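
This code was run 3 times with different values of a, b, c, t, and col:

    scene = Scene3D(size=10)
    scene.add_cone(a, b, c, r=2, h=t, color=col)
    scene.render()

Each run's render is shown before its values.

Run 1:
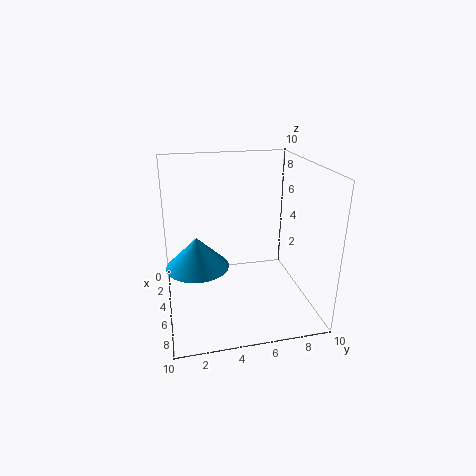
a = 6.5; b = 2; c = 4; t = 2; col = 'deepskyblue'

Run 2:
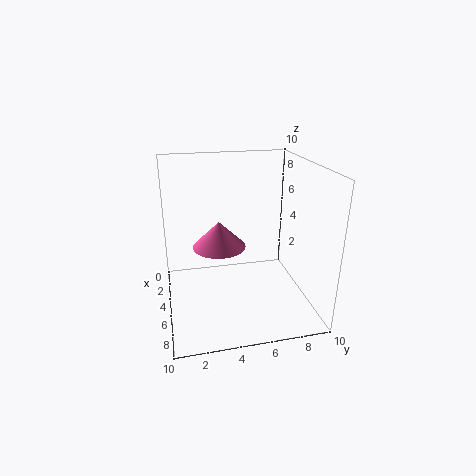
a = 3; b = 4; c = 3.5; t = 2; col = 'hotpink'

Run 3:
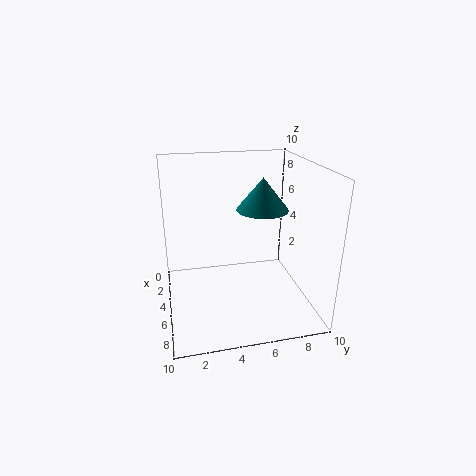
a = 2.5; b = 7.5; c = 6; t = 2.5; col = 'teal'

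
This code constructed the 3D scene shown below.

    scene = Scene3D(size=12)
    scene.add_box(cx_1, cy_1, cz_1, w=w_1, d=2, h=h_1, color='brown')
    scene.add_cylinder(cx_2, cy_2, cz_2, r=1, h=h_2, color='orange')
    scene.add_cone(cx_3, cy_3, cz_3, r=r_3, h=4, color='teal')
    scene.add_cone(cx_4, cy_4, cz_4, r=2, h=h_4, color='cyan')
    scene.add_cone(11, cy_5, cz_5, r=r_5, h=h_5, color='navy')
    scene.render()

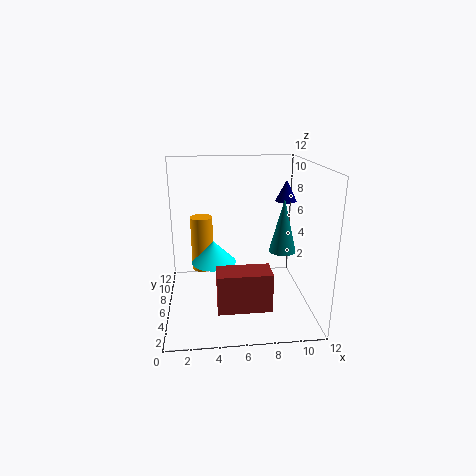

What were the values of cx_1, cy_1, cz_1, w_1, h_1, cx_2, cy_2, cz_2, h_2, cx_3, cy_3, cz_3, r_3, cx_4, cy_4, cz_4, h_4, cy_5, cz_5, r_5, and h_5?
cx_1 = 4; cy_1 = 1; cz_1 = 2; w_1 = 4; h_1 = 3; cx_2 = 3; cy_2 = 9; cz_2 = 2; h_2 = 5; cx_3 = 9; cy_3 = 3; cz_3 = 6; r_3 = 1; cx_4 = 4; cy_4 = 8; cz_4 = 3; h_4 = 2; cy_5 = 10; cz_5 = 8; r_5 = 1; h_5 = 2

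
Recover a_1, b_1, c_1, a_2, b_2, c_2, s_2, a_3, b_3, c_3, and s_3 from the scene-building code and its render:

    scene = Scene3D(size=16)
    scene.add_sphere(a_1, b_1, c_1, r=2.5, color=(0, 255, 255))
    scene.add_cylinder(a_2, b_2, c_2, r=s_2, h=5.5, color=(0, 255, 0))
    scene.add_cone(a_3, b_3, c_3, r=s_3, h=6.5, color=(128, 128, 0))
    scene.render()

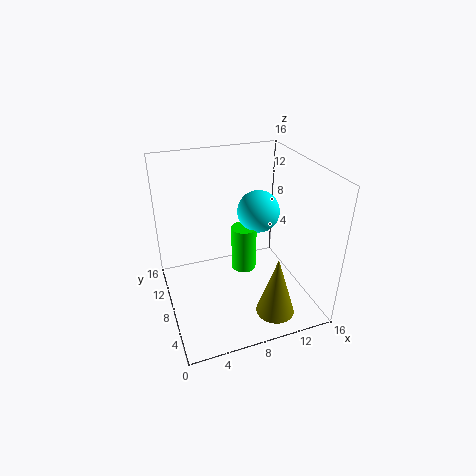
a_1 = 11.5, b_1 = 10.5, c_1 = 9.5, a_2 = 9.5, b_2 = 10, c_2 = 2.5, s_2 = 1.5, a_3 = 10, b_3 = 2, c_3 = 2, s_3 = 2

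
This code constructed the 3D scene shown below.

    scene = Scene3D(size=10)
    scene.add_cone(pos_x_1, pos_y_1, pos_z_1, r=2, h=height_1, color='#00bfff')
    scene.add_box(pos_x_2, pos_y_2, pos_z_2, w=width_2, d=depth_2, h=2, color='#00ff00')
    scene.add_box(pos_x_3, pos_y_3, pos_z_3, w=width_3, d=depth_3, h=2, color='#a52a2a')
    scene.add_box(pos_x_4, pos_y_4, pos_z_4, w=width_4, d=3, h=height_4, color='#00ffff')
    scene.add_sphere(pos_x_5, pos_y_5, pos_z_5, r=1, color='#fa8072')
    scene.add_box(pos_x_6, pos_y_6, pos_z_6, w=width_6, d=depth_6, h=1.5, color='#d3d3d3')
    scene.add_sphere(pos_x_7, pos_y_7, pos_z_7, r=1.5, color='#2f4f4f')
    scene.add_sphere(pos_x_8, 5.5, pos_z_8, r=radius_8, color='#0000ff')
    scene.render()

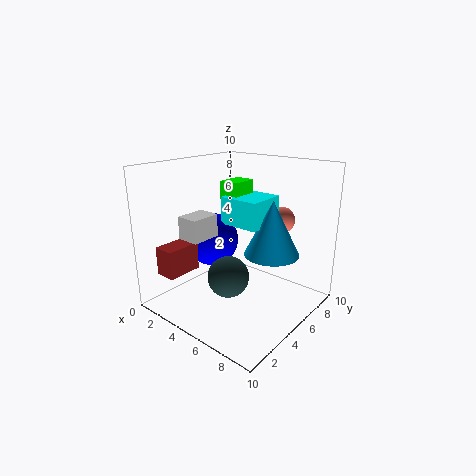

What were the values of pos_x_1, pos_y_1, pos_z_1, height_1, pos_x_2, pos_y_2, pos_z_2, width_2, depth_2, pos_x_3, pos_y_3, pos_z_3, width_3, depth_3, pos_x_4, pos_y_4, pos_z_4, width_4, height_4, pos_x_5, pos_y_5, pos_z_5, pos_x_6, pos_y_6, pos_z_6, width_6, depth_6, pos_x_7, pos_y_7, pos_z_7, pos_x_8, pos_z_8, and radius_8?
pos_x_1 = 6.5; pos_y_1 = 7; pos_z_1 = 3.5; height_1 = 4; pos_x_2 = 2.5; pos_y_2 = 6; pos_z_2 = 6.5; width_2 = 1.5; depth_2 = 2; pos_x_3 = 1; pos_y_3 = 1; pos_z_3 = 2.5; width_3 = 1.5; depth_3 = 2.5; pos_x_4 = 3; pos_y_4 = 5.5; pos_z_4 = 5.5; width_4 = 3; height_4 = 2; pos_x_5 = 6; pos_y_5 = 9; pos_z_5 = 5.5; pos_x_6 = 3; pos_y_6 = 1.5; pos_z_6 = 5.5; width_6 = 1.5; depth_6 = 2; pos_x_7 = 4.5; pos_y_7 = 4.5; pos_z_7 = 2; pos_x_8 = 2; pos_z_8 = 4; radius_8 = 2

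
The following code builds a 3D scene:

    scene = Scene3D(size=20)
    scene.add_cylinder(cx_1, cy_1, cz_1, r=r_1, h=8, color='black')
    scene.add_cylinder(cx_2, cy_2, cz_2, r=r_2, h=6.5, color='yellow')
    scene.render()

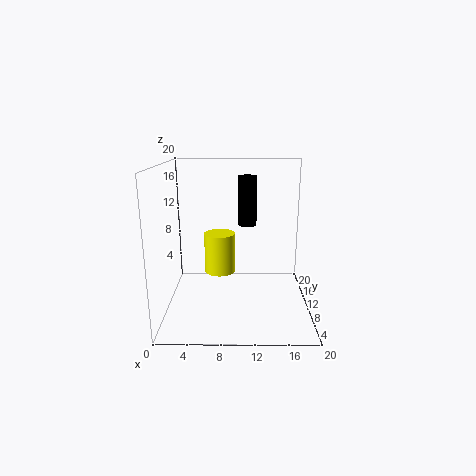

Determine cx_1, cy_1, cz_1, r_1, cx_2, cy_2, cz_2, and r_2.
cx_1 = 11.5
cy_1 = 18.5
cz_1 = 9.5
r_1 = 1.5
cx_2 = 7
cy_2 = 17
cz_2 = 2
r_2 = 2.5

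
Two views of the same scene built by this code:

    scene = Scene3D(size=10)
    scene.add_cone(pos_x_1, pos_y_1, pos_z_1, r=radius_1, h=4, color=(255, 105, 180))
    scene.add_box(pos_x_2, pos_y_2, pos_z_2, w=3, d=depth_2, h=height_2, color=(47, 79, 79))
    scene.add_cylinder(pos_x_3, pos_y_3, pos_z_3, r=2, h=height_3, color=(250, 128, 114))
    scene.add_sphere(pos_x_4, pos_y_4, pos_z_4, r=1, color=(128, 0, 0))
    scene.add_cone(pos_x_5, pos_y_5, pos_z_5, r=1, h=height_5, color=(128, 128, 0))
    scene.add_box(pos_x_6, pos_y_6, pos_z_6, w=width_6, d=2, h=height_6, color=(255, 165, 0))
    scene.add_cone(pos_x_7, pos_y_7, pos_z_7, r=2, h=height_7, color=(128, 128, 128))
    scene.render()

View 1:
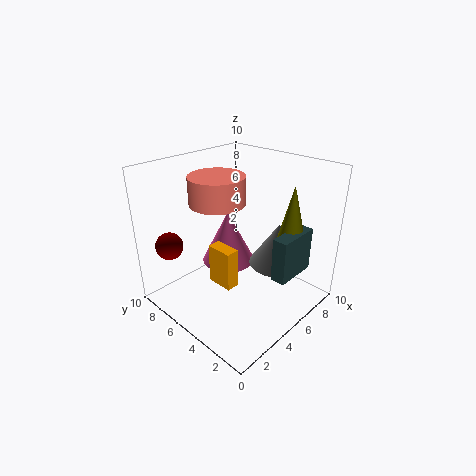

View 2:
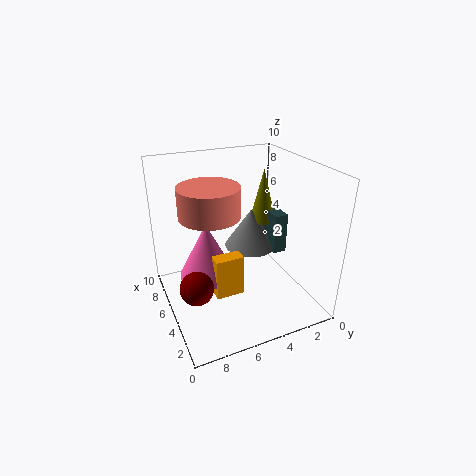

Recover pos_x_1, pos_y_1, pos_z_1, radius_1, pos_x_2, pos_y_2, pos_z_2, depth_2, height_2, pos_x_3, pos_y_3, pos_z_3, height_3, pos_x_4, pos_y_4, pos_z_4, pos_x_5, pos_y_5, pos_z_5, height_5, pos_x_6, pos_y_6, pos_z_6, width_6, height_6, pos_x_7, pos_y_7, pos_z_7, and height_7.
pos_x_1 = 6, pos_y_1 = 7, pos_z_1 = 2, radius_1 = 2, pos_x_2 = 5, pos_y_2 = 1, pos_z_2 = 3, depth_2 = 1, height_2 = 3, pos_x_3 = 5, pos_y_3 = 7, pos_z_3 = 7, height_3 = 2, pos_x_4 = 2, pos_y_4 = 9, pos_z_4 = 4, pos_x_5 = 7, pos_y_5 = 2, pos_z_5 = 5, height_5 = 4, pos_x_6 = 4, pos_y_6 = 5, pos_z_6 = 1, width_6 = 1, height_6 = 3, pos_x_7 = 7, pos_y_7 = 3, pos_z_7 = 3, height_7 = 3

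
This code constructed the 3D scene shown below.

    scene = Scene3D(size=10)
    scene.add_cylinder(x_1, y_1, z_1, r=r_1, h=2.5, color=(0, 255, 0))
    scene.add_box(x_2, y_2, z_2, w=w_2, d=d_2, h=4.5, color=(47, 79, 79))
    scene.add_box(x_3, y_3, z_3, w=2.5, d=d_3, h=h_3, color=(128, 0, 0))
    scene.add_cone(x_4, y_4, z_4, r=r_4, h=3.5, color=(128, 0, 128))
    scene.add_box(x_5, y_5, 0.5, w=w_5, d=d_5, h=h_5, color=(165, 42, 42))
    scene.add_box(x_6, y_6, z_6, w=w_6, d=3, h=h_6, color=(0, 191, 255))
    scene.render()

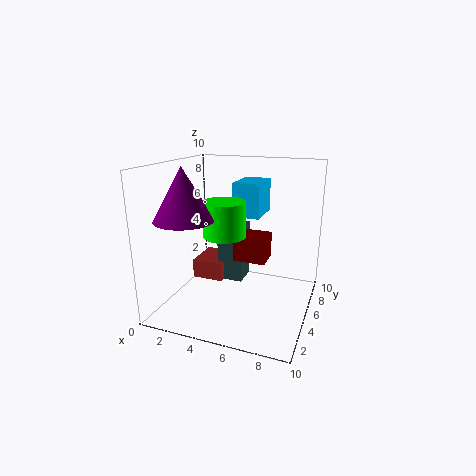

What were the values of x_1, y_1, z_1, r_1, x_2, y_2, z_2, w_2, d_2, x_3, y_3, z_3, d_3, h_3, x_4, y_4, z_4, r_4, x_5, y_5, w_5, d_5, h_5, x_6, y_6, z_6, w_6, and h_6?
x_1 = 4; y_1 = 5; z_1 = 5; r_1 = 1.5; x_2 = 2.5; y_2 = 7; z_2 = 0.5; w_2 = 2; d_2 = 2; x_3 = 4; y_3 = 6.5; z_3 = 2.5; d_3 = 2; h_3 = 2; x_4 = 2; y_4 = 3; z_4 = 6.5; r_4 = 2; x_5 = 0.5; y_5 = 6.5; w_5 = 2.5; d_5 = 3; h_5 = 1.5; x_6 = 4; y_6 = 6.5; z_6 = 6; w_6 = 2; h_6 = 2.5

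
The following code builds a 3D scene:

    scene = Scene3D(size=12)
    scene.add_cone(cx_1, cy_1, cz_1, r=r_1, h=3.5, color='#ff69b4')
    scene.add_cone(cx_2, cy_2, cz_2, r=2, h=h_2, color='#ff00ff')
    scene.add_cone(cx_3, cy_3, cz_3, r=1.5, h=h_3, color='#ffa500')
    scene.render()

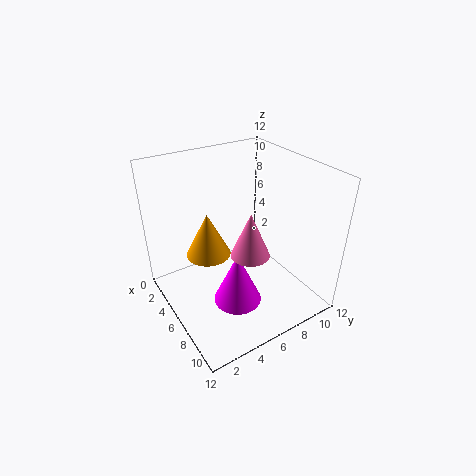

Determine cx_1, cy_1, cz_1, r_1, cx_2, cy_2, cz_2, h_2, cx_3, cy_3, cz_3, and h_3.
cx_1 = 8.5; cy_1 = 5.5; cz_1 = 6; r_1 = 1.5; cx_2 = 7.5; cy_2 = 5; cz_2 = 1; h_2 = 4.5; cx_3 = 8.5; cy_3 = 2; cz_3 = 7.5; h_3 = 3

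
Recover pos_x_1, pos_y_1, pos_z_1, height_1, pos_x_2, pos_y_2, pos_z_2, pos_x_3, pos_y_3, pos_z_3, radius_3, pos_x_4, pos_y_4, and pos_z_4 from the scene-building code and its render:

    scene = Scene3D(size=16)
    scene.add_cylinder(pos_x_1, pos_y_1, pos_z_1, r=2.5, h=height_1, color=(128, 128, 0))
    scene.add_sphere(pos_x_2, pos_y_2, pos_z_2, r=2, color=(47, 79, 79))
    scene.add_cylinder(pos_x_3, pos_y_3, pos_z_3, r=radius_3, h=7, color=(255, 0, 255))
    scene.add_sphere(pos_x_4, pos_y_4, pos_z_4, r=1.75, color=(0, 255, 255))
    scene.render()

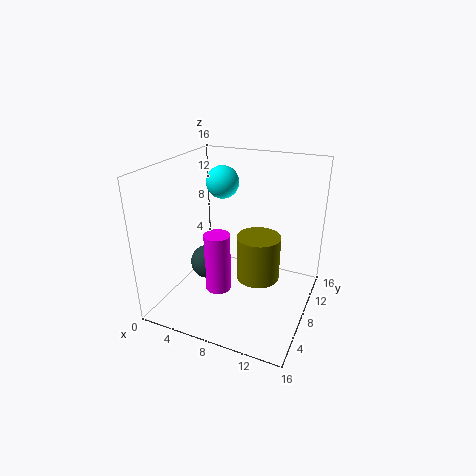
pos_x_1 = 10; pos_y_1 = 9.25; pos_z_1 = 2.75; height_1 = 5.25; pos_x_2 = 4; pos_y_2 = 8; pos_z_2 = 4; pos_x_3 = 5.75; pos_y_3 = 7.25; pos_z_3 = 1.25; radius_3 = 1.5; pos_x_4 = 6; pos_y_4 = 8.5; pos_z_4 = 14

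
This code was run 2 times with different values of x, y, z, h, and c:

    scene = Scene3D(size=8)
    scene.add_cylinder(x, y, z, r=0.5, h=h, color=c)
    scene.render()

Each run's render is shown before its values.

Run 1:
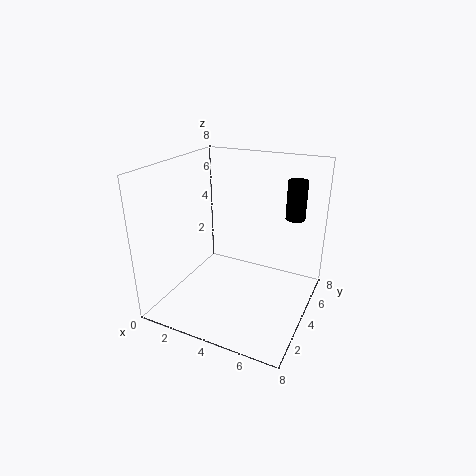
x = 7
y = 4.5
z = 5.5
h = 2
c = 'black'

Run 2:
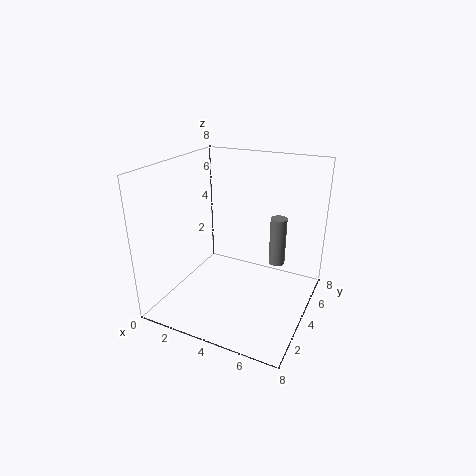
x = 5.5
y = 6.5
z = 1.5
h = 3
c = 'gray'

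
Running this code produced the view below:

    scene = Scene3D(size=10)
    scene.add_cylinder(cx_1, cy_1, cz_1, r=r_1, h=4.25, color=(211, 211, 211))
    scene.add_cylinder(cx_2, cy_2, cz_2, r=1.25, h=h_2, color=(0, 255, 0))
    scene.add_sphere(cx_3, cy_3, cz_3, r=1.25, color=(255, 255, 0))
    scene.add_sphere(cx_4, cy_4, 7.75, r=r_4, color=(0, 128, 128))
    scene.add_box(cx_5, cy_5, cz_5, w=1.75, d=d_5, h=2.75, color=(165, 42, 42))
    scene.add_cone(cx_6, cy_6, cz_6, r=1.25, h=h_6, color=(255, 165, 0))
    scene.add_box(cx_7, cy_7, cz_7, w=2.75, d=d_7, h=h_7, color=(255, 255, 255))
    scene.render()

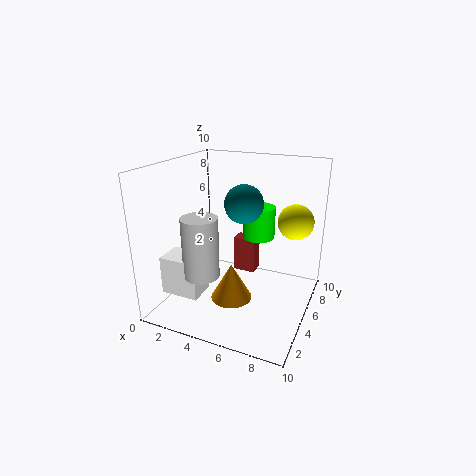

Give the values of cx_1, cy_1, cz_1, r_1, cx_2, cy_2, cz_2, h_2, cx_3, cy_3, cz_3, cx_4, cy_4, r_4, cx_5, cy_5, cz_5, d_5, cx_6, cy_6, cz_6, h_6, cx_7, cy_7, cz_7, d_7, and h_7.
cx_1 = 3, cy_1 = 3.25, cz_1 = 2.5, r_1 = 1.25, cx_2 = 5.25, cy_2 = 8.5, cz_2 = 3.75, h_2 = 2.5, cx_3 = 8.5, cy_3 = 7, cz_3 = 6, cx_4 = 5.75, cy_4 = 4.25, r_4 = 1.25, cx_5 = 3.5, cy_5 = 7.5, cz_5 = 1, d_5 = 1.25, cx_6 = 6, cy_6 = 1.75, cz_6 = 2.5, h_6 = 2.25, cx_7 = 0.25, cy_7 = 2.25, cz_7 = 1, d_7 = 2, h_7 = 2.75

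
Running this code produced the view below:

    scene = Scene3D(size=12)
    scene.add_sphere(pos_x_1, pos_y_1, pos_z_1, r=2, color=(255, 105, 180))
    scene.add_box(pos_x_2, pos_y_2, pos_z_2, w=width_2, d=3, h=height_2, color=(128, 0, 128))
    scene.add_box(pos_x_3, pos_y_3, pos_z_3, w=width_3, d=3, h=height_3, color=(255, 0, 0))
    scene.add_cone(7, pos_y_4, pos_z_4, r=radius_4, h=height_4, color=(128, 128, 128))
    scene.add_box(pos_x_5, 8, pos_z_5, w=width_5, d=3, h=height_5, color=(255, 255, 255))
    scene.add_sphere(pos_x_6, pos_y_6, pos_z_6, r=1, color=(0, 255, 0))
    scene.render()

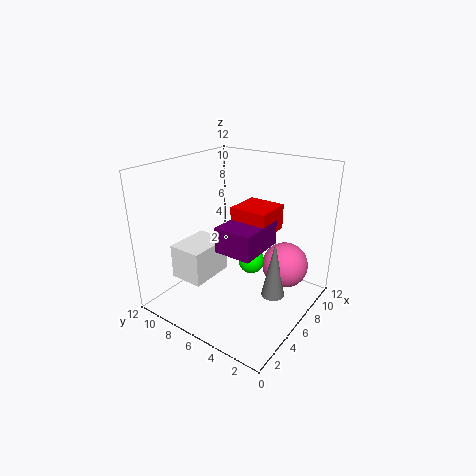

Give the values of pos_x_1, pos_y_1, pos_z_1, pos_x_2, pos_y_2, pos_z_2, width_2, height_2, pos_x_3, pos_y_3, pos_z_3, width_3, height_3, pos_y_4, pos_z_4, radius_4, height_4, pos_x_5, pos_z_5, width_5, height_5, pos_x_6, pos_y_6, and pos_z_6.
pos_x_1 = 9, pos_y_1 = 3, pos_z_1 = 3, pos_x_2 = 3, pos_y_2 = 3, pos_z_2 = 6, width_2 = 4, height_2 = 2, pos_x_3 = 5, pos_y_3 = 3, pos_z_3 = 7, width_3 = 3, height_3 = 2, pos_y_4 = 3, pos_z_4 = 1, radius_4 = 1, height_4 = 5, pos_x_5 = 3, pos_z_5 = 2, width_5 = 4, height_5 = 3, pos_x_6 = 5, pos_y_6 = 4, pos_z_6 = 5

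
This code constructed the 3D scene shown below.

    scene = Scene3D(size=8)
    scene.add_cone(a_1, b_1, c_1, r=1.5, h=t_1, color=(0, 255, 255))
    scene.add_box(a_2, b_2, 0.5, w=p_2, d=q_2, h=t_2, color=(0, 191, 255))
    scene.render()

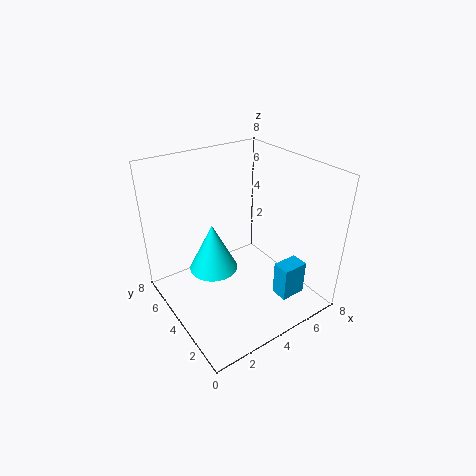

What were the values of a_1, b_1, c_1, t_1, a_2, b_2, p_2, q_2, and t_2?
a_1 = 3.5, b_1 = 6, c_1 = 1, t_1 = 3, a_2 = 5.5, b_2 = 1.5, p_2 = 1.5, q_2 = 1, t_2 = 2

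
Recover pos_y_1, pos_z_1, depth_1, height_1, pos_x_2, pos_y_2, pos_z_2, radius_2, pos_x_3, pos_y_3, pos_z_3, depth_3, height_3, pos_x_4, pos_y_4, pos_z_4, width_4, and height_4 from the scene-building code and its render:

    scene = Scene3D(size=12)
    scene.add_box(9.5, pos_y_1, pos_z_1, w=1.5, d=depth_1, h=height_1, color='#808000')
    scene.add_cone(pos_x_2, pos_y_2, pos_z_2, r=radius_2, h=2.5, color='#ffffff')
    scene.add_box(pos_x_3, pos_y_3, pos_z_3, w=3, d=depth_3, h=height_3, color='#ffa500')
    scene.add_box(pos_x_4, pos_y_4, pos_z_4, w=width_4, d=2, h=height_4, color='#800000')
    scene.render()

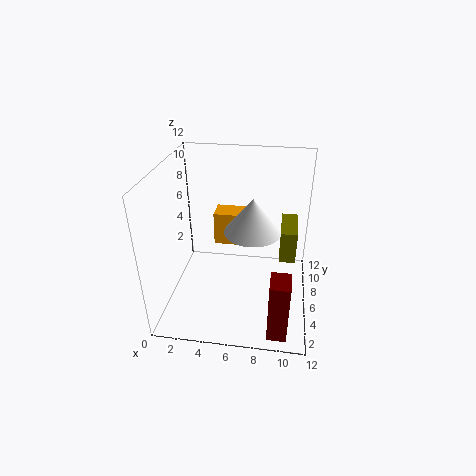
pos_y_1 = 8; pos_z_1 = 2.5; depth_1 = 4; height_1 = 3; pos_x_2 = 7.5; pos_y_2 = 3; pos_z_2 = 8.5; radius_2 = 2; pos_x_3 = 3.5; pos_y_3 = 8; pos_z_3 = 4; depth_3 = 2; height_3 = 3; pos_x_4 = 9; pos_y_4 = 0.5; pos_z_4 = 0.5; width_4 = 1.5; height_4 = 5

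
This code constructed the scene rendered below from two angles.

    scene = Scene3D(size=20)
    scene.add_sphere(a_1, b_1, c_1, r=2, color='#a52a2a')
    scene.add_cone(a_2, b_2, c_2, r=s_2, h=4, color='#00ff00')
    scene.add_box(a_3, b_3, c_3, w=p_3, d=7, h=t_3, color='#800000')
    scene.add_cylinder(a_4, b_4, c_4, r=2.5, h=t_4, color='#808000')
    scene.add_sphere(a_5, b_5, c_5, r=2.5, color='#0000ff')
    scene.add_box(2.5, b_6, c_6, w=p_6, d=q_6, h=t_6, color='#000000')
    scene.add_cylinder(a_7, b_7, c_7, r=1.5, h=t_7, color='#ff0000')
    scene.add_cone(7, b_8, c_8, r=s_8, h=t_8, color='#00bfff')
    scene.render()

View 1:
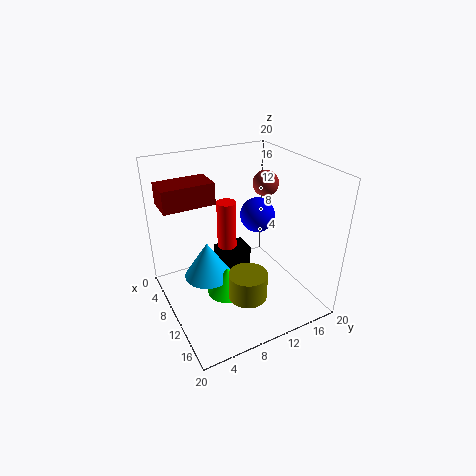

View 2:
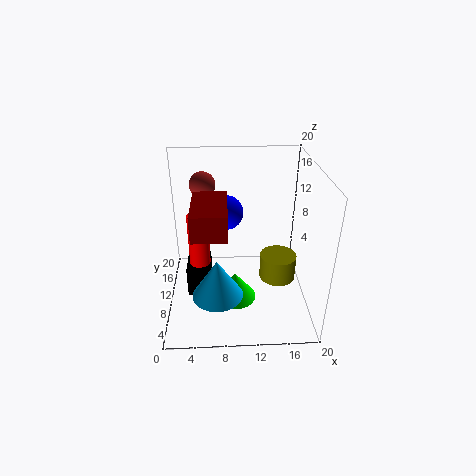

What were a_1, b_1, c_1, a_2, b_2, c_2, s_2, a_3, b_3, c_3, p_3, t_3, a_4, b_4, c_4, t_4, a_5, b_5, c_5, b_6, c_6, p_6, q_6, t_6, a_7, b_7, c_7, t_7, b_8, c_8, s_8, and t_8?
a_1 = 5, b_1 = 17.5, c_1 = 15, a_2 = 9.5, b_2 = 8.5, c_2 = 1, s_2 = 3, a_3 = 4.5, b_3 = 0.5, c_3 = 15, p_3 = 4, t_3 = 3, a_4 = 15.5, b_4 = 8.5, c_4 = 4.5, t_4 = 3.5, a_5 = 8.5, b_5 = 14, c_5 = 12, b_6 = 9.5, c_6 = 0.5, p_6 = 3.5, q_6 = 5, t_6 = 4.5, a_7 = 4.5, b_7 = 11, c_7 = 5.5, t_7 = 7.5, b_8 = 6.5, c_8 = 3, s_8 = 3.5, t_8 = 5.5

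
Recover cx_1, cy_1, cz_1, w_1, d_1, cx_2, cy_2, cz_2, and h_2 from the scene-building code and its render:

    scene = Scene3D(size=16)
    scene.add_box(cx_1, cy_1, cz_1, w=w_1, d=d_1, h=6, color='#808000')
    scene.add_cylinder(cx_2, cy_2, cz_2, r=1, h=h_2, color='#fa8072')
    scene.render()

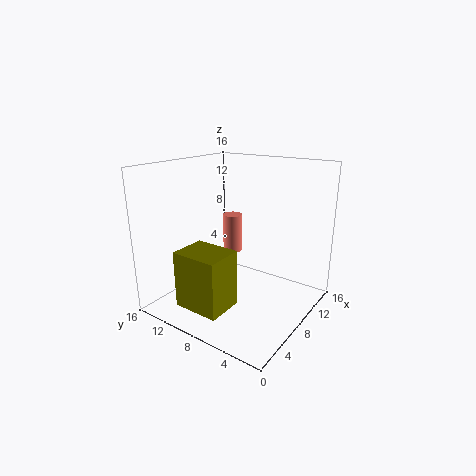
cx_1 = 1; cy_1 = 6; cz_1 = 2; w_1 = 4; d_1 = 5; cx_2 = 7; cy_2 = 8; cz_2 = 7; h_2 = 4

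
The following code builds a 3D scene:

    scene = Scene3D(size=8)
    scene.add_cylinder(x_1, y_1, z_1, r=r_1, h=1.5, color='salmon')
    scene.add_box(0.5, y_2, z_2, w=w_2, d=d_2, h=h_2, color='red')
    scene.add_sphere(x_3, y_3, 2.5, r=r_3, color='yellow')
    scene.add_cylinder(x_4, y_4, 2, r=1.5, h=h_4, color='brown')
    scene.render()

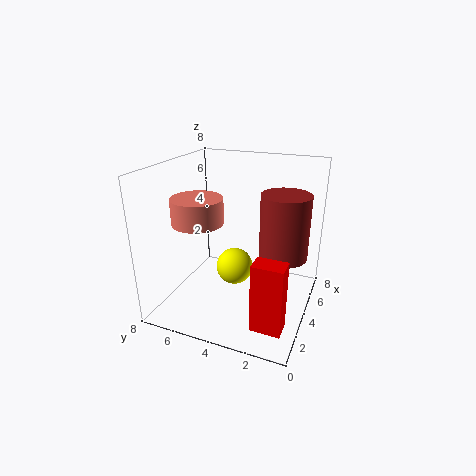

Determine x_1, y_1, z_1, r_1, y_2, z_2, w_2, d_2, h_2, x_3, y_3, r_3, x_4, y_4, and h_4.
x_1 = 4, y_1 = 6.5, z_1 = 4.5, r_1 = 1.5, y_2 = 0.5, z_2 = 1, w_2 = 1, d_2 = 1.5, h_2 = 3.5, x_3 = 3.5, y_3 = 4, r_3 = 1, x_4 = 6.5, y_4 = 2, h_4 = 4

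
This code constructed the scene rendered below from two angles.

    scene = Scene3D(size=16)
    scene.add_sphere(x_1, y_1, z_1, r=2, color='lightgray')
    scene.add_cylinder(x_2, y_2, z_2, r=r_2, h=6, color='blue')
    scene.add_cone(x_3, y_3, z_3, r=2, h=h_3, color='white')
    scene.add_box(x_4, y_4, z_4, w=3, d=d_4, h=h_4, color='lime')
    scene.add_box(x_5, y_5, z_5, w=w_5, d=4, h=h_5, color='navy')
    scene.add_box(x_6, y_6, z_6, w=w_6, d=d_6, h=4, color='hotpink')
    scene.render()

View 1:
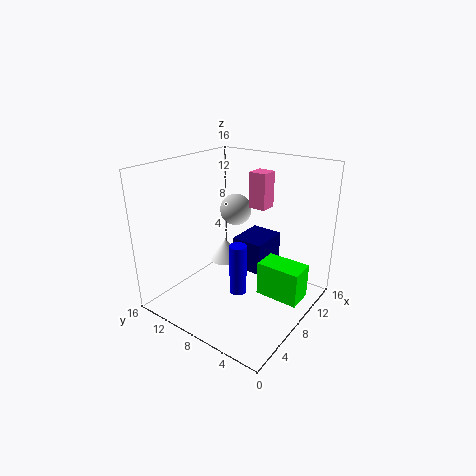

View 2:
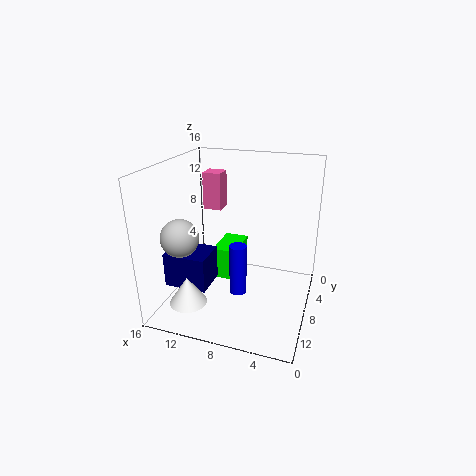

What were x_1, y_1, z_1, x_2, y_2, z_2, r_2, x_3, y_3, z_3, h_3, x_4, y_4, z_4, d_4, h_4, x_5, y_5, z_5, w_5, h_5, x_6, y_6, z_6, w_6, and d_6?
x_1 = 13; y_1 = 12; z_1 = 9; x_2 = 8; y_2 = 8; z_2 = 1; r_2 = 1; x_3 = 12; y_3 = 13; z_3 = 2; h_3 = 3; x_4 = 9; y_4 = 1; z_4 = 1; d_4 = 5; h_4 = 4; x_5 = 11; y_5 = 7; z_5 = 2; w_5 = 5; h_5 = 4; x_6 = 10; y_6 = 6; z_6 = 11; w_6 = 2; d_6 = 2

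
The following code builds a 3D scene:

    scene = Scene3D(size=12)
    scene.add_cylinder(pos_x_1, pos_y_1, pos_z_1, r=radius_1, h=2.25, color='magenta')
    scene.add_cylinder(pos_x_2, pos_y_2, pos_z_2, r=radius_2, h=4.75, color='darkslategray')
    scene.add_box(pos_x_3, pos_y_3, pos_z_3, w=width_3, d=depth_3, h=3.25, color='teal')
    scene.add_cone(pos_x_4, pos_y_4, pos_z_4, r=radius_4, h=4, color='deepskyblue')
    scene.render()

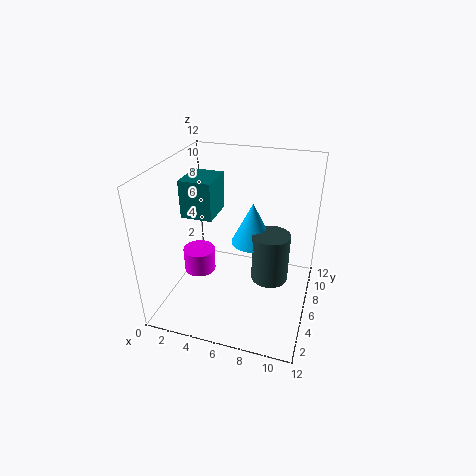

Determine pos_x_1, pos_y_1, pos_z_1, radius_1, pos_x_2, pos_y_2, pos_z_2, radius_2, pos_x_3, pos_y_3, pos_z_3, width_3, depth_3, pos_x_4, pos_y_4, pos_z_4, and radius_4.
pos_x_1 = 1.5
pos_y_1 = 7.75
pos_z_1 = 0.75
radius_1 = 1.5
pos_x_2 = 8.25
pos_y_2 = 9
pos_z_2 = 0.25
radius_2 = 1.75
pos_x_3 = 1
pos_y_3 = 5.75
pos_z_3 = 7.25
width_3 = 2.75
depth_3 = 3.25
pos_x_4 = 6.25
pos_y_4 = 9.75
pos_z_4 = 3.5
radius_4 = 2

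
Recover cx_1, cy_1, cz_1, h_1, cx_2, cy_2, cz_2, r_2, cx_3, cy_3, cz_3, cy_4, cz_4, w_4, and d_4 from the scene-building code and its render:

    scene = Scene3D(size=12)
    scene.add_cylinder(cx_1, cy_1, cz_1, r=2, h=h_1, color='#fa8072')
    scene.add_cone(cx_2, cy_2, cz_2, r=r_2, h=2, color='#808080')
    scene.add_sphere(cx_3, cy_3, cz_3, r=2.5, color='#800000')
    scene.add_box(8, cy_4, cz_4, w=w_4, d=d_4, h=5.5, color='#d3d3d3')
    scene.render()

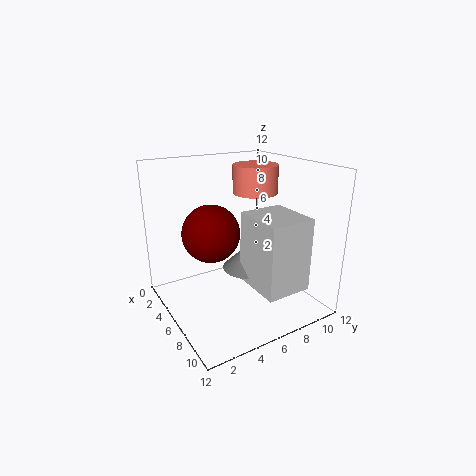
cx_1 = 4, cy_1 = 9, cz_1 = 9, h_1 = 2.5, cx_2 = 7.5, cy_2 = 6, cz_2 = 4, r_2 = 2, cx_3 = 4, cy_3 = 4.5, cz_3 = 6, cy_4 = 5, cz_4 = 3.5, w_4 = 4, d_4 = 3.5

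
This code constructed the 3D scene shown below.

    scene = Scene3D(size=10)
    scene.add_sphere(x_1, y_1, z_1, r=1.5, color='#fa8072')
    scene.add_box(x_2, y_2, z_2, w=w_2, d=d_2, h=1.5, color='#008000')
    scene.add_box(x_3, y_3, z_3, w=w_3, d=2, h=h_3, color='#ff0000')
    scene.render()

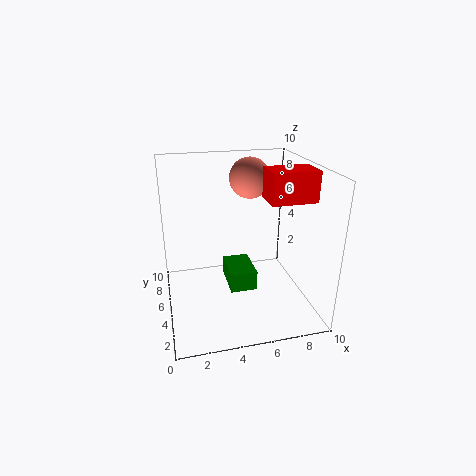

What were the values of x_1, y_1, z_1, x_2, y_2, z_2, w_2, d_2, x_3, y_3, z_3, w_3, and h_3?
x_1 = 6.5
y_1 = 7.5
z_1 = 8.5
x_2 = 4.5
y_2 = 5
z_2 = 0.5
w_2 = 2
d_2 = 3
x_3 = 6.5
y_3 = 2.5
z_3 = 8
w_3 = 3
h_3 = 2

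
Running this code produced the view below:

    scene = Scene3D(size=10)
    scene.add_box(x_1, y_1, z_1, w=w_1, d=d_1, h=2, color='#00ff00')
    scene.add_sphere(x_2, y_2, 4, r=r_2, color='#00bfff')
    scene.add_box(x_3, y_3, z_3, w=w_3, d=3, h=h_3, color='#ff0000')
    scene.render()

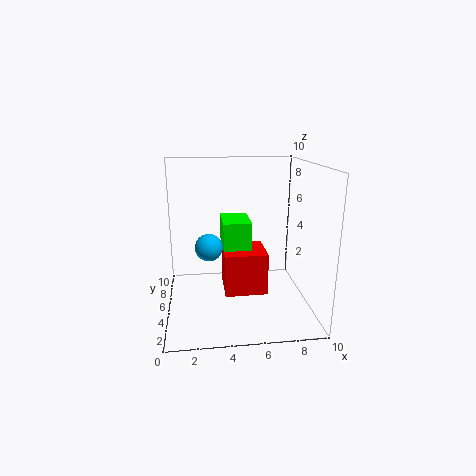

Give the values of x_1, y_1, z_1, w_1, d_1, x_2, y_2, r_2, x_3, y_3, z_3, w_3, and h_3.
x_1 = 4
y_1 = 5
z_1 = 4
w_1 = 2
d_1 = 3
x_2 = 3
y_2 = 6
r_2 = 1
x_3 = 4
y_3 = 4
z_3 = 1
w_3 = 3
h_3 = 3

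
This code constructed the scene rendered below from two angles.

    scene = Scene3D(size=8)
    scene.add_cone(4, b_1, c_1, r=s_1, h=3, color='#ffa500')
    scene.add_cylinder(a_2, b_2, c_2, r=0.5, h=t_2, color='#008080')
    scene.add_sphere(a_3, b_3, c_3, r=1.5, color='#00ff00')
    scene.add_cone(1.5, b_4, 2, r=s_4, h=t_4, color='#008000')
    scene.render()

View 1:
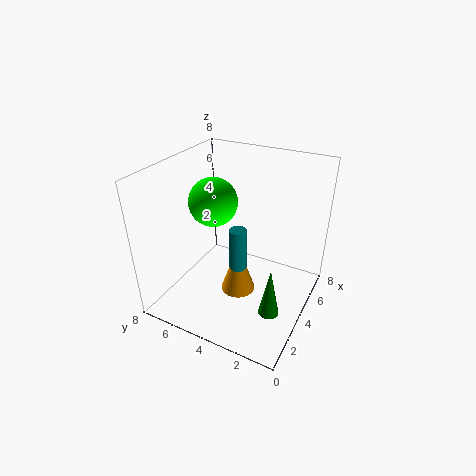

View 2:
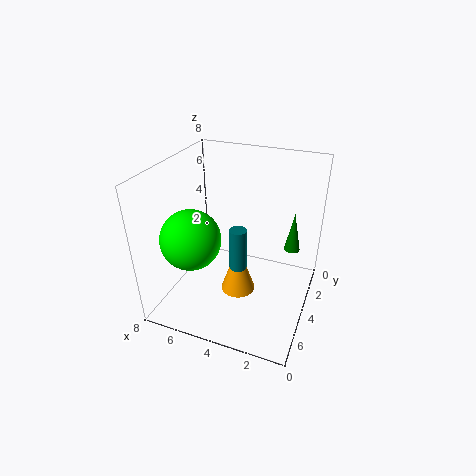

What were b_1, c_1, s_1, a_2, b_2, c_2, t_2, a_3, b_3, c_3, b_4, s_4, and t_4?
b_1 = 4; c_1 = 0.5; s_1 = 1; a_2 = 4; b_2 = 4; c_2 = 0.5; t_2 = 4; a_3 = 5.5; b_3 = 6.5; c_3 = 5; b_4 = 1; s_4 = 0.5; t_4 = 2.5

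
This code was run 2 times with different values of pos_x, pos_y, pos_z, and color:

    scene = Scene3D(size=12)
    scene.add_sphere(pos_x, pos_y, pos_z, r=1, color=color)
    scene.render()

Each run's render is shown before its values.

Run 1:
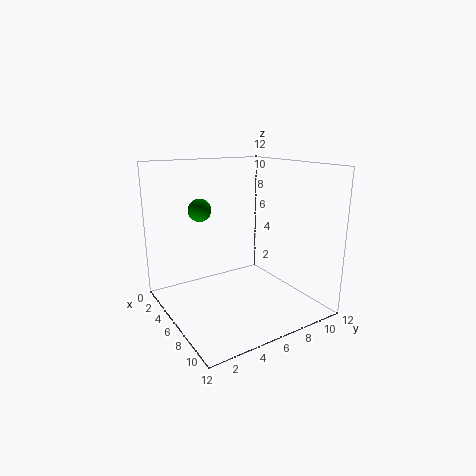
pos_x = 3
pos_y = 4
pos_z = 8
color = 'green'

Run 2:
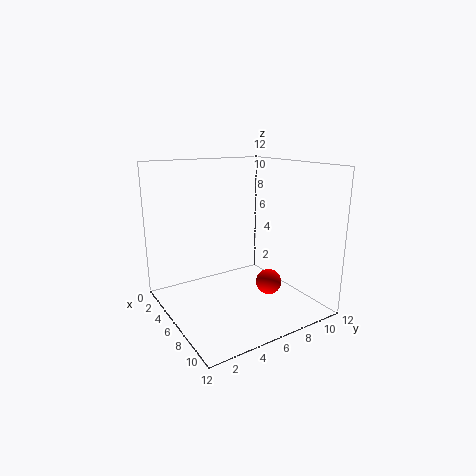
pos_x = 9
pos_y = 7
pos_z = 3
color = 'red'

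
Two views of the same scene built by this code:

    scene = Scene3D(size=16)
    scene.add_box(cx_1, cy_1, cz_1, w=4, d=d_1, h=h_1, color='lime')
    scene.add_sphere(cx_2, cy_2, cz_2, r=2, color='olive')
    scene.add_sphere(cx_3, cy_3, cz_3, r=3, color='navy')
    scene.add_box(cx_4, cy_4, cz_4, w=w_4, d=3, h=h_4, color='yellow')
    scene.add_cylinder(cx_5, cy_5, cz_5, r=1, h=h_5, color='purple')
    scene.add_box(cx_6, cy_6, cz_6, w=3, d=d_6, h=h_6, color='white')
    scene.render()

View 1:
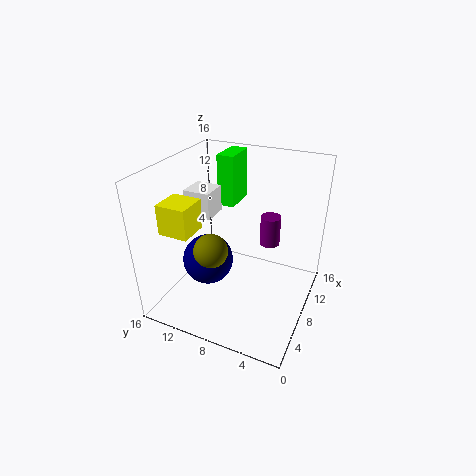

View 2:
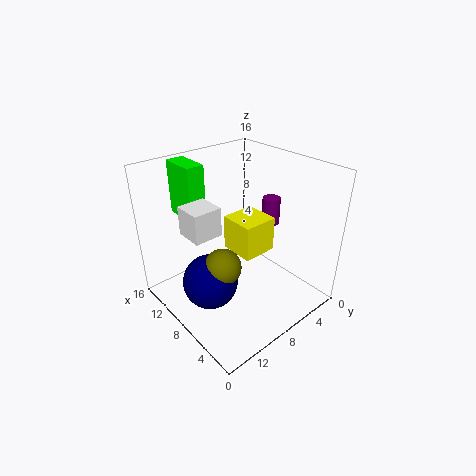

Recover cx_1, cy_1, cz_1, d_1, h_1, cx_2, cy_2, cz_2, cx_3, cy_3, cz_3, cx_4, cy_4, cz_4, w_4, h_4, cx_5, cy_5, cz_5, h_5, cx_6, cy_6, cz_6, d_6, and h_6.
cx_1 = 11, cy_1 = 10, cz_1 = 10, d_1 = 2, h_1 = 6, cx_2 = 7, cy_2 = 11, cz_2 = 6, cx_3 = 8, cy_3 = 12, cz_3 = 4, cx_4 = 1, cy_4 = 10, cz_4 = 11, w_4 = 3, h_4 = 3, cx_5 = 7, cy_5 = 4, cz_5 = 9, h_5 = 3, cx_6 = 7, cy_6 = 11, cz_6 = 10, d_6 = 3, h_6 = 3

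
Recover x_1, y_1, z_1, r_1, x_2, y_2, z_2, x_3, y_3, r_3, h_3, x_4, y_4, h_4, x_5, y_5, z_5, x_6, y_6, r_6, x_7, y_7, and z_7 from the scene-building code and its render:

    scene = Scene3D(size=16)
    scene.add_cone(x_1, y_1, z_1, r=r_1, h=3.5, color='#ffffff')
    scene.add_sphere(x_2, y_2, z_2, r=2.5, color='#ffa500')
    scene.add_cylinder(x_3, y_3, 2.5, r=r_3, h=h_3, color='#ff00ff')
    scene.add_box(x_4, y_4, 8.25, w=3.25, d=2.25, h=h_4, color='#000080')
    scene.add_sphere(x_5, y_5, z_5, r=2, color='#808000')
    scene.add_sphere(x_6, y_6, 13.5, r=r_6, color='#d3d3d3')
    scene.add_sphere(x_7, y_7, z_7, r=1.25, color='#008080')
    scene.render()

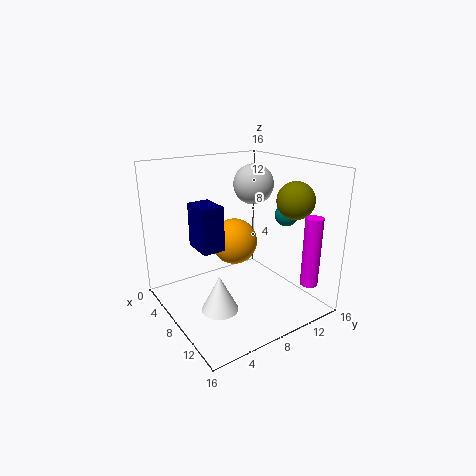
x_1 = 12.75; y_1 = 2.75; z_1 = 3.5; r_1 = 1.75; x_2 = 8; y_2 = 7.5; z_2 = 7.75; x_3 = 13; y_3 = 14.5; r_3 = 1; h_3 = 8; x_4 = 7.25; y_4 = 2.5; h_4 = 4.5; x_5 = 12; y_5 = 12.5; z_5 = 12.5; x_6 = 7; y_6 = 10.75; r_6 = 2.25; x_7 = 11; y_7 = 12.25; z_7 = 10.75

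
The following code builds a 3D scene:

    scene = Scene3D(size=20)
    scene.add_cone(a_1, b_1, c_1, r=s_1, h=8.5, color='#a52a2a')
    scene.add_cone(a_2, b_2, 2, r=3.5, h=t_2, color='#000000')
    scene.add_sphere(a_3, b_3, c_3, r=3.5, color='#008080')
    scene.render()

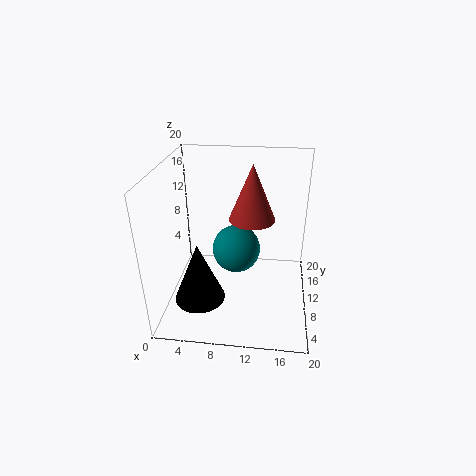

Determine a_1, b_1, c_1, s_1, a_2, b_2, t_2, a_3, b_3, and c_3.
a_1 = 11.5, b_1 = 15, c_1 = 10.5, s_1 = 3.5, a_2 = 5, b_2 = 6.5, t_2 = 8.5, a_3 = 9.5, b_3 = 12, c_3 = 7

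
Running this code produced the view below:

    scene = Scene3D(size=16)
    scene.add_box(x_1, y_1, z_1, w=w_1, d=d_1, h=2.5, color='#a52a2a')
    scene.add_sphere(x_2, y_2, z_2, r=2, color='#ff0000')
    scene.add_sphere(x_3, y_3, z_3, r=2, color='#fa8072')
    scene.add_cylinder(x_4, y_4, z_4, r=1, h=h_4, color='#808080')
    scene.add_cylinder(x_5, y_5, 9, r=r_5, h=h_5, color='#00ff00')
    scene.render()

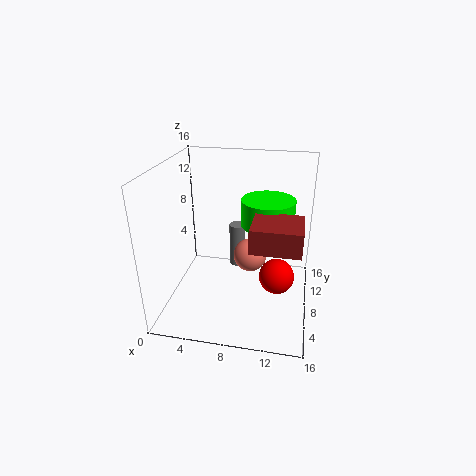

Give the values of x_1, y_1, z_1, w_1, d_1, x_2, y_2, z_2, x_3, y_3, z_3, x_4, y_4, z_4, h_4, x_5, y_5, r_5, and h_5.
x_1 = 10, y_1 = 3, z_1 = 9, w_1 = 5, d_1 = 4.5, x_2 = 12.5, y_2 = 8, z_2 = 3.5, x_3 = 9, y_3 = 10.5, z_3 = 4.5, x_4 = 7, y_4 = 12.5, z_4 = 2, h_4 = 5.5, x_5 = 11, y_5 = 10, r_5 = 3, h_5 = 3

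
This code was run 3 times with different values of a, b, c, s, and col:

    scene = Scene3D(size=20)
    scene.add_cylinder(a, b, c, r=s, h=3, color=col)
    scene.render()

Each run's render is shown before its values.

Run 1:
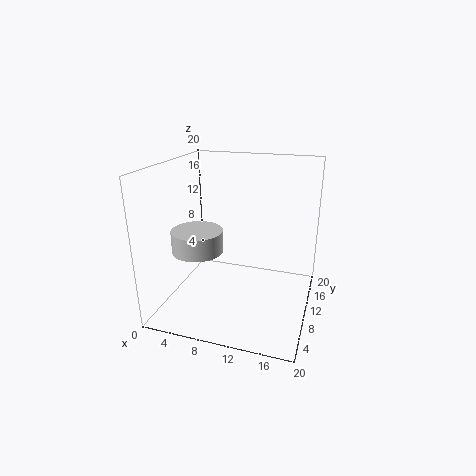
a = 5, b = 7.5, c = 8.5, s = 3.5, col = 'lightgray'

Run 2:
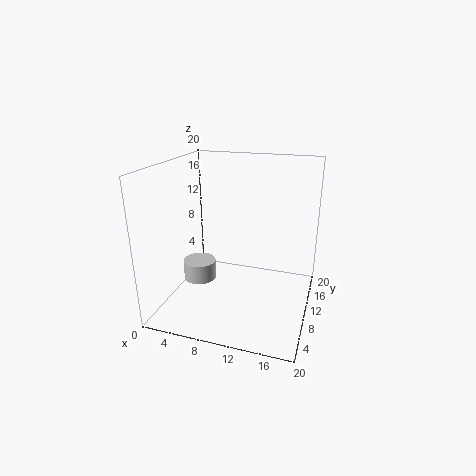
a = 3, b = 12, c = 1.5, s = 2.5, col = 'lightgray'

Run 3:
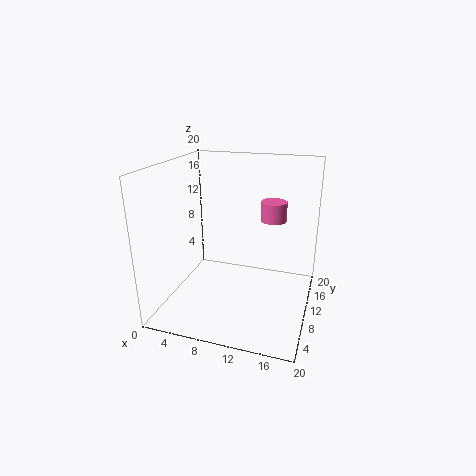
a = 13.5, b = 17, c = 10.5, s = 2, col = 'hotpink'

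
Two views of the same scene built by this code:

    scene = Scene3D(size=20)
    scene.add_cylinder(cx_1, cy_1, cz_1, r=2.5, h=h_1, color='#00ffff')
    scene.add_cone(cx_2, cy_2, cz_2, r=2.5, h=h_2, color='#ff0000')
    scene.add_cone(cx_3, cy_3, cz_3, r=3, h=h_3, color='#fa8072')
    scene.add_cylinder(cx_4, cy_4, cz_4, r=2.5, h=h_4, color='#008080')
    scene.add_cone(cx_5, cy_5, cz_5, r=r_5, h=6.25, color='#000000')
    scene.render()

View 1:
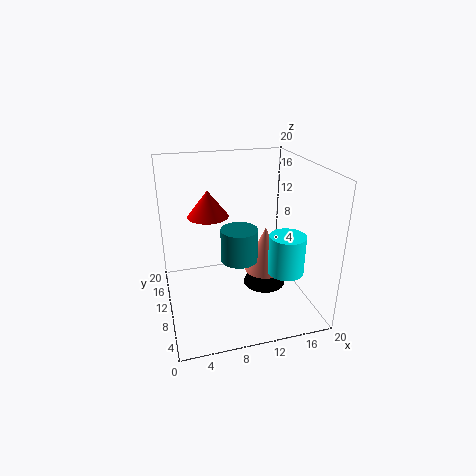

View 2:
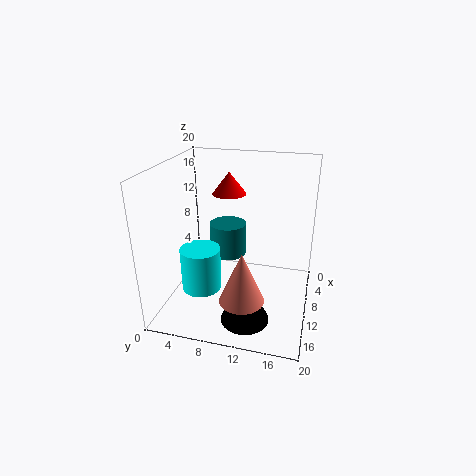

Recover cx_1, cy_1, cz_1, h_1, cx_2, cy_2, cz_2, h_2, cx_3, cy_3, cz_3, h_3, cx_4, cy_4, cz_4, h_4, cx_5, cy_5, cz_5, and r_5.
cx_1 = 16; cy_1 = 6.75; cz_1 = 5.5; h_1 = 5.5; cx_2 = 5.5; cy_2 = 7.5; cz_2 = 14.75; h_2 = 3.25; cx_3 = 14.75; cy_3 = 11.75; cz_3 = 3.25; h_3 = 7; cx_4 = 9.75; cy_4 = 8.5; cz_4 = 7.5; h_4 = 4.5; cx_5 = 15; cy_5 = 12.25; cz_5 = 0.5; r_5 = 3.25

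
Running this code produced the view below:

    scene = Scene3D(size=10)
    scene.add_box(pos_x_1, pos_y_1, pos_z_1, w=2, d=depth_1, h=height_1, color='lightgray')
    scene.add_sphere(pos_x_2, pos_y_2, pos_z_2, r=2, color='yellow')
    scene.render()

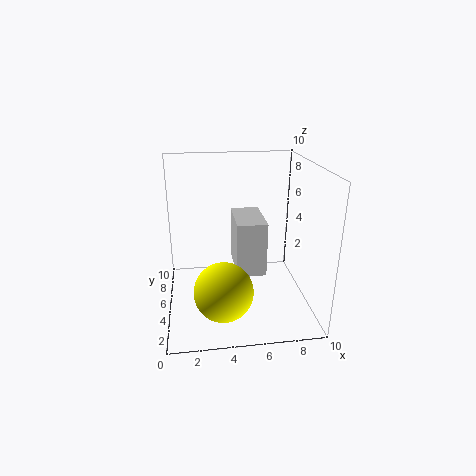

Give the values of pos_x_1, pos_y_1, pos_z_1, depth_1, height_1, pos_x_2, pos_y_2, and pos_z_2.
pos_x_1 = 4.75, pos_y_1 = 3.5, pos_z_1 = 2.75, depth_1 = 3.5, height_1 = 3.75, pos_x_2 = 3.75, pos_y_2 = 3, pos_z_2 = 2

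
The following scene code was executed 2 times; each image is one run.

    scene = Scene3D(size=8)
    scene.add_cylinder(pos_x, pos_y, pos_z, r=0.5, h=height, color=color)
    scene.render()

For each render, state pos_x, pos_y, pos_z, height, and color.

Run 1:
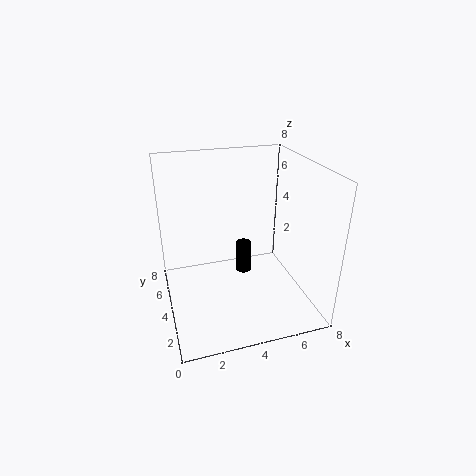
pos_x = 5, pos_y = 6, pos_z = 0.5, height = 2, color = 'black'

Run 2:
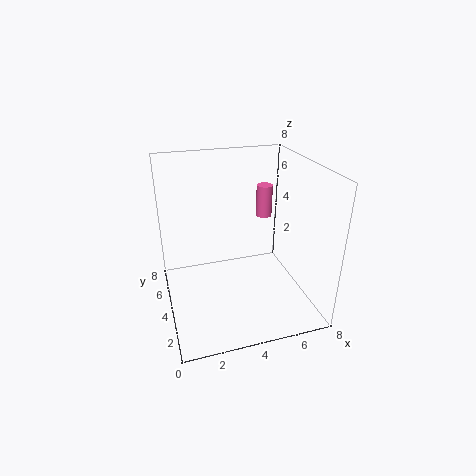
pos_x = 6.5, pos_y = 6.5, pos_z = 4, height = 2, color = 'hotpink'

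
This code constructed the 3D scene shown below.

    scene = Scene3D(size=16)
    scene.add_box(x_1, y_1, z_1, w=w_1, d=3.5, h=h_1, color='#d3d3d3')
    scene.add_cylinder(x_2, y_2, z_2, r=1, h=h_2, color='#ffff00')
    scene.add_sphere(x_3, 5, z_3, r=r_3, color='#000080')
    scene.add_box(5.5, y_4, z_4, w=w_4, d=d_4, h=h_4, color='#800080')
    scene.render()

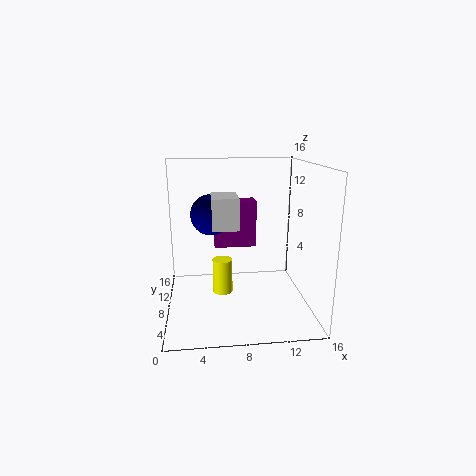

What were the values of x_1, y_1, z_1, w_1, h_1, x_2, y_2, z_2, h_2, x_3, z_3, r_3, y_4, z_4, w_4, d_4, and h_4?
x_1 = 5, y_1 = 2.5, z_1 = 10.5, w_1 = 2.5, h_1 = 3, x_2 = 6, y_2 = 4.5, z_2 = 3.5, h_2 = 3.5, x_3 = 5, z_3 = 11.5, r_3 = 2, y_4 = 10.5, z_4 = 6, w_4 = 5, d_4 = 2.5, h_4 = 5.5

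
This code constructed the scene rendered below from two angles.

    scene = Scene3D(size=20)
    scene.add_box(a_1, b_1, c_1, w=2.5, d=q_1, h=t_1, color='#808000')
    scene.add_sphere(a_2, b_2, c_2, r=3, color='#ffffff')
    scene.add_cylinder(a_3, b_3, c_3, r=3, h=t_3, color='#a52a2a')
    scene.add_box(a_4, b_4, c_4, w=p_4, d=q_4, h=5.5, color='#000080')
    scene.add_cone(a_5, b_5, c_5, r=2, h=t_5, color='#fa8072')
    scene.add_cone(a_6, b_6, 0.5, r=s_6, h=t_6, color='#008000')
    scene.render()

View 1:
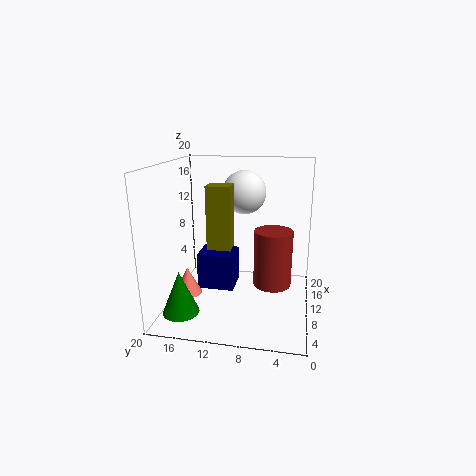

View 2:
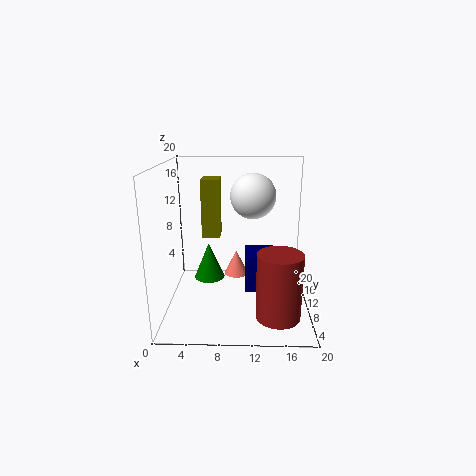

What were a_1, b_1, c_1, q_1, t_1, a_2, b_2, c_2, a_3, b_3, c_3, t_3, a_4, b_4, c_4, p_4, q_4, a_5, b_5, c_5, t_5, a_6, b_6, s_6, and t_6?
a_1 = 5, b_1 = 10, c_1 = 10, q_1 = 3, t_1 = 8, a_2 = 12, b_2 = 9.5, c_2 = 16, a_3 = 15.5, b_3 = 5.5, c_3 = 0.5, t_3 = 9, a_4 = 11, b_4 = 11, c_4 = 1, p_4 = 4.5, q_4 = 5.5, a_5 = 9.5, b_5 = 17.5, c_5 = 1, t_5 = 4, a_6 = 5, b_6 = 17, s_6 = 2.5, t_6 = 6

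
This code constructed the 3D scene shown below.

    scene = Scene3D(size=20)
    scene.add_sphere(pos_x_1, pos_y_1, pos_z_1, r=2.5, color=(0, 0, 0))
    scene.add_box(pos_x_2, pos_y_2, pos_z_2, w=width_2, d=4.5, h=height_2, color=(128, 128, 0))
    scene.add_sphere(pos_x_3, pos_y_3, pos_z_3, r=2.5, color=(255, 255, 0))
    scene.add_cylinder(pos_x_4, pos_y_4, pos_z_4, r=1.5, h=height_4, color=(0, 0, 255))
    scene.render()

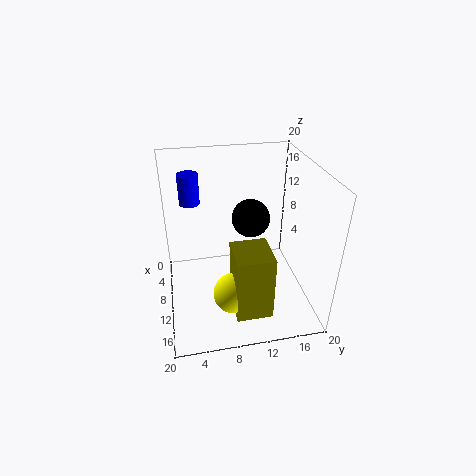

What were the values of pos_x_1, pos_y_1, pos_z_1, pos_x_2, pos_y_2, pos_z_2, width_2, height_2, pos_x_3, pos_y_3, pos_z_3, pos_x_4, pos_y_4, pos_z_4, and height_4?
pos_x_1 = 11; pos_y_1 = 11.5; pos_z_1 = 13.5; pos_x_2 = 14.5; pos_y_2 = 8; pos_z_2 = 4; width_2 = 5; height_2 = 8.5; pos_x_3 = 17; pos_y_3 = 8; pos_z_3 = 6.5; pos_x_4 = 4; pos_y_4 = 4; pos_z_4 = 13; height_4 = 4.5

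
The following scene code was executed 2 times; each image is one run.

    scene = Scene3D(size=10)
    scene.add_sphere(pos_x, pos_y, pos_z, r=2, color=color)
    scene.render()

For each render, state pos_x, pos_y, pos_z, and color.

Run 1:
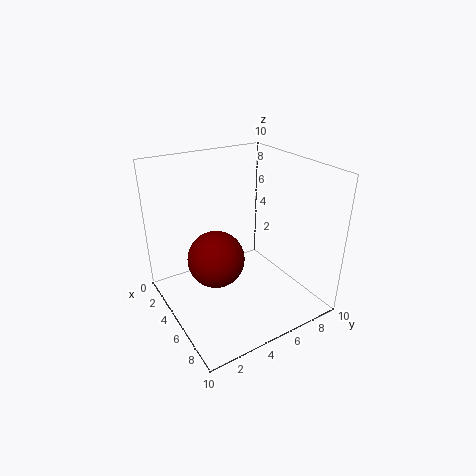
pos_x = 4.5, pos_y = 3.5, pos_z = 3.5, color = 'maroon'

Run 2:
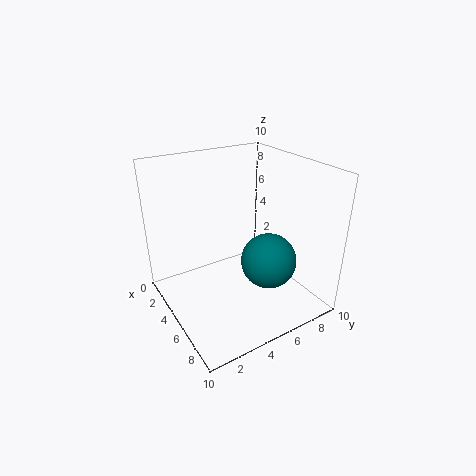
pos_x = 6, pos_y = 7, pos_z = 3, color = 'teal'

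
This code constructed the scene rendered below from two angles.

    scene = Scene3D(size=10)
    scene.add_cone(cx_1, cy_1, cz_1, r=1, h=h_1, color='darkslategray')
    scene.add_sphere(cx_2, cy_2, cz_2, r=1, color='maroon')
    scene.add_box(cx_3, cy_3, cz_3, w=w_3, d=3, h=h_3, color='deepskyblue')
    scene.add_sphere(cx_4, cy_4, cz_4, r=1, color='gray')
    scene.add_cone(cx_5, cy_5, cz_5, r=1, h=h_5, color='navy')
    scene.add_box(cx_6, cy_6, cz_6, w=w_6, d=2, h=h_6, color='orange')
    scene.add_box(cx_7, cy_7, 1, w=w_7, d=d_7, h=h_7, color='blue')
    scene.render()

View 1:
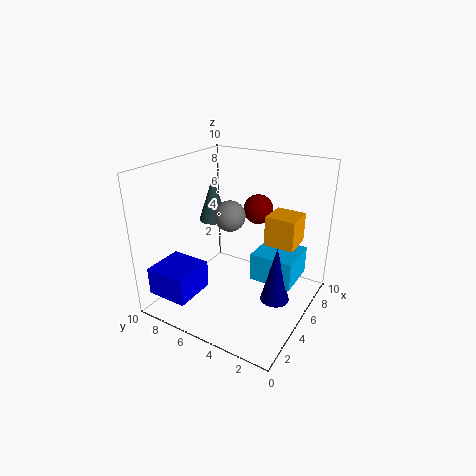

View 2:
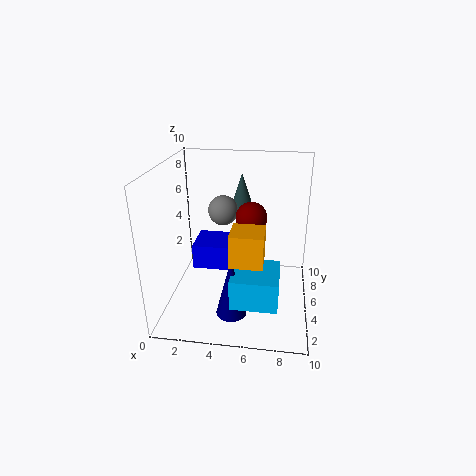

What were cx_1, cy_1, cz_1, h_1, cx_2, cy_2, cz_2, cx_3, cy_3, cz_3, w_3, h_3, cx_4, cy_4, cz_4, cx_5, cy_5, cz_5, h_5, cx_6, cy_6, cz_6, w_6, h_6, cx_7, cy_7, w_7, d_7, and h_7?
cx_1 = 5, cy_1 = 7, cz_1 = 6, h_1 = 3, cx_2 = 6, cy_2 = 4, cz_2 = 7, cx_3 = 5, cy_3 = 1, cz_3 = 2, w_3 = 3, h_3 = 2, cx_4 = 4, cy_4 = 5, cz_4 = 7, cx_5 = 5, cy_5 = 2, cz_5 = 1, h_5 = 4, cx_6 = 5, cy_6 = 1, cz_6 = 5, w_6 = 2, h_6 = 2, cx_7 = 1, cy_7 = 7, w_7 = 3, d_7 = 3, h_7 = 2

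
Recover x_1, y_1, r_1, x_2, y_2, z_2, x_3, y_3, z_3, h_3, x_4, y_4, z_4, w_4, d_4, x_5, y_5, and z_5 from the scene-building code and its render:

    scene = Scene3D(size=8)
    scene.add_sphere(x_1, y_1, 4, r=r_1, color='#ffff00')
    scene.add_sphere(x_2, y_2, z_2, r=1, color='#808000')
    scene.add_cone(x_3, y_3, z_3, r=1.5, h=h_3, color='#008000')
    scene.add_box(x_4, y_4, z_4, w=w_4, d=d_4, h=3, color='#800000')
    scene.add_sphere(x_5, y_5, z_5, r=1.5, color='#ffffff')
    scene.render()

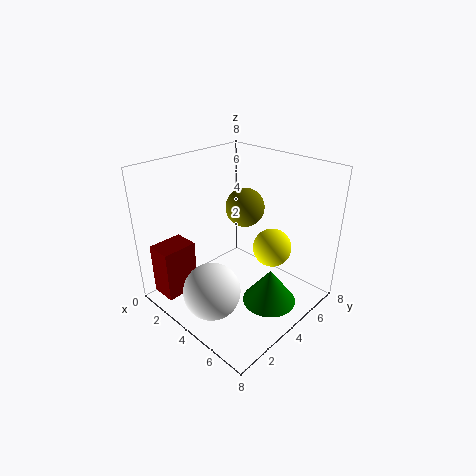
x_1 = 6
y_1 = 4.5
r_1 = 1
x_2 = 4.5
y_2 = 4
z_2 = 6
x_3 = 6
y_3 = 4.5
z_3 = 0.5
h_3 = 2
x_4 = 0.5
y_4 = 0.5
z_4 = 0.5
w_4 = 1.5
d_4 = 2
x_5 = 4.5
y_5 = 1.5
z_5 = 2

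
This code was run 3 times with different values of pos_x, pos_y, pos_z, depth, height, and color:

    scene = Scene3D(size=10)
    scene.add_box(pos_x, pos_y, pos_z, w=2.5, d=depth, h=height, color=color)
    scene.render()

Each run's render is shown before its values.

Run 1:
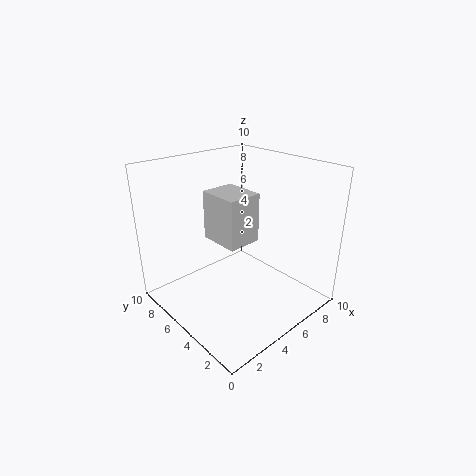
pos_x = 4, pos_y = 4.5, pos_z = 4.5, depth = 3, height = 3.5, color = 'lightgray'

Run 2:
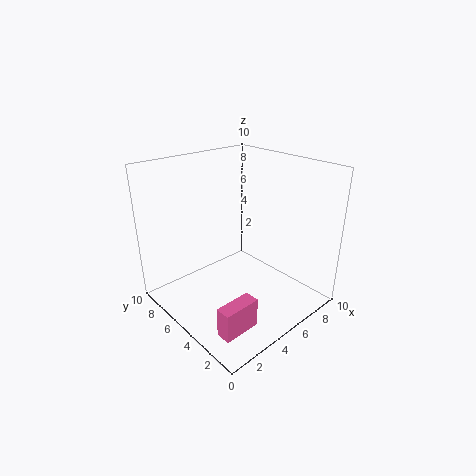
pos_x = 1, pos_y = 1.5, pos_z = 0.5, depth = 1, height = 2, color = 'hotpink'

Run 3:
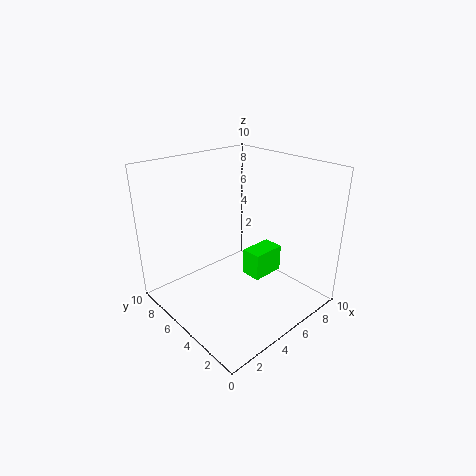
pos_x = 6, pos_y = 4, pos_z = 1.5, depth = 1.5, height = 2, color = 'lime'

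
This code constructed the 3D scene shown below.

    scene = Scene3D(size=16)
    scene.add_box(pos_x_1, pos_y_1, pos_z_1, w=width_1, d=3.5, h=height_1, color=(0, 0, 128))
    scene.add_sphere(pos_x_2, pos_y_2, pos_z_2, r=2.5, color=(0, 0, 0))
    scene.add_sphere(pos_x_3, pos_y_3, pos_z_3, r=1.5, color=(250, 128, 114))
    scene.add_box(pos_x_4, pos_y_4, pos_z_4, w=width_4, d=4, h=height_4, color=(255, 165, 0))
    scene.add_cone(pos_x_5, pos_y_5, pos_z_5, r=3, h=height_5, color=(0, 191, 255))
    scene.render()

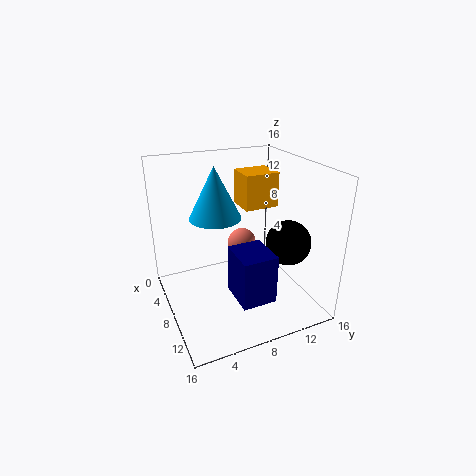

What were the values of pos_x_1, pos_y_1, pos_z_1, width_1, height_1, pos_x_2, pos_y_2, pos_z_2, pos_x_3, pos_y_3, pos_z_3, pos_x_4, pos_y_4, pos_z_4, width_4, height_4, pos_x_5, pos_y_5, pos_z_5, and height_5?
pos_x_1 = 11
pos_y_1 = 5.5
pos_z_1 = 4
width_1 = 4
height_1 = 5
pos_x_2 = 10.5
pos_y_2 = 13
pos_z_2 = 7.5
pos_x_3 = 9
pos_y_3 = 8
pos_z_3 = 8
pos_x_4 = 3.5
pos_y_4 = 9.5
pos_z_4 = 10.5
width_4 = 3.5
height_4 = 4
pos_x_5 = 5
pos_y_5 = 6.5
pos_z_5 = 9.5
height_5 = 6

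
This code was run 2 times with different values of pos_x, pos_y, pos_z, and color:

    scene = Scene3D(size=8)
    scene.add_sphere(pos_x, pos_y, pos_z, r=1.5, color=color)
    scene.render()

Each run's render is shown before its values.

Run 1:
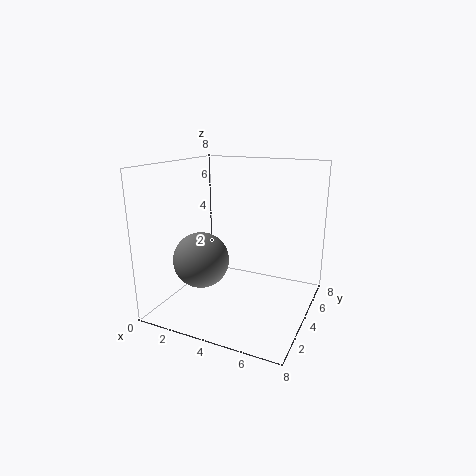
pos_x = 2.5
pos_y = 2.5
pos_z = 3
color = 'gray'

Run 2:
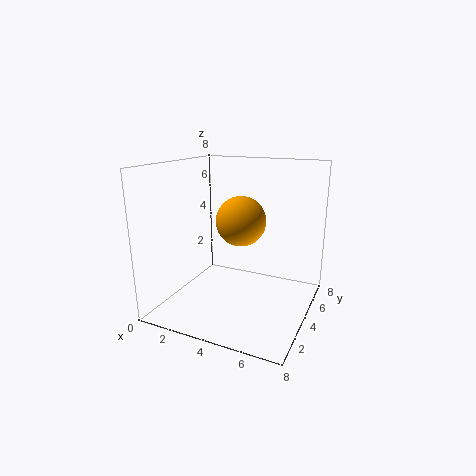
pos_x = 3.5
pos_y = 5.5
pos_z = 4.5
color = 'orange'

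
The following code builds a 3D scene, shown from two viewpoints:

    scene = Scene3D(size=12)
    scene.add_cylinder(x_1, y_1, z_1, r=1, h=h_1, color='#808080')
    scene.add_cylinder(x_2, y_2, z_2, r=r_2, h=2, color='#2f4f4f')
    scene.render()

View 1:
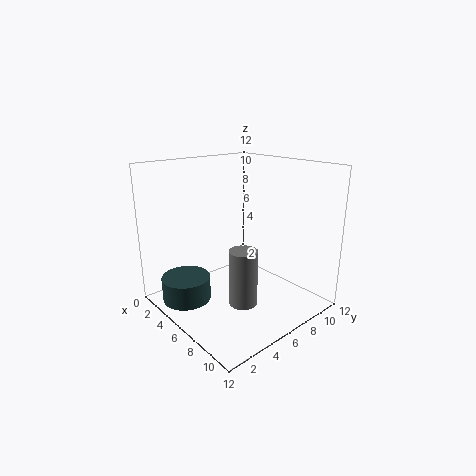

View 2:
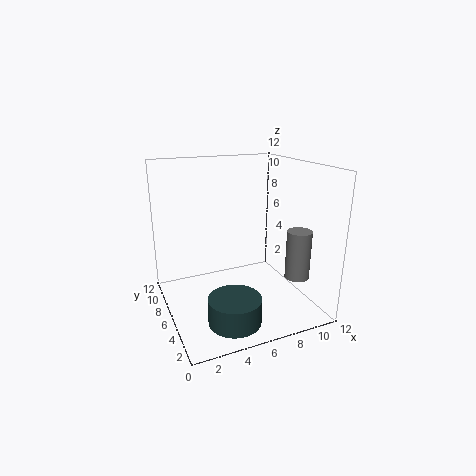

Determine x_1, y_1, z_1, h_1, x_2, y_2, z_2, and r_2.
x_1 = 10; y_1 = 3; z_1 = 3; h_1 = 4; x_2 = 4; y_2 = 2; z_2 = 1; r_2 = 2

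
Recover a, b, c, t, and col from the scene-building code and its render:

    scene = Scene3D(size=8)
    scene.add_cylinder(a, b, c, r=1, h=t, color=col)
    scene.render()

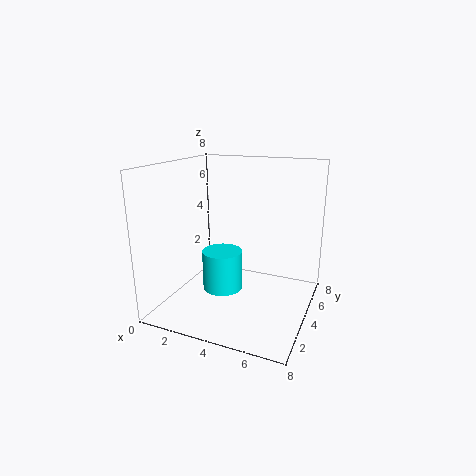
a = 4
b = 2
c = 2
t = 2
col = 'cyan'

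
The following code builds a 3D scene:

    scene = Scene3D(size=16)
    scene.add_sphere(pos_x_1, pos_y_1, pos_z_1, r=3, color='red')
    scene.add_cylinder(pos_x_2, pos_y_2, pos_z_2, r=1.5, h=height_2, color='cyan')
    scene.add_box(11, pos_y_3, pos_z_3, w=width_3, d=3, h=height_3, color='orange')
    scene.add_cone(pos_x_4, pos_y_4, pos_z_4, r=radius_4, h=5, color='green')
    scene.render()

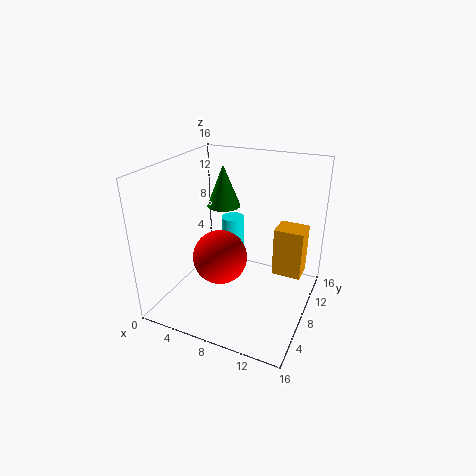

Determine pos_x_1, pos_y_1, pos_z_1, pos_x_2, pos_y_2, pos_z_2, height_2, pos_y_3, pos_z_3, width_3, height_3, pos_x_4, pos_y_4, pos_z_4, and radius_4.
pos_x_1 = 6.5; pos_y_1 = 6.5; pos_z_1 = 6; pos_x_2 = 4.5; pos_y_2 = 14; pos_z_2 = 3; height_2 = 4.5; pos_y_3 = 11.5; pos_z_3 = 2; width_3 = 3.5; height_3 = 6; pos_x_4 = 4.5; pos_y_4 = 11.5; pos_z_4 = 10; radius_4 = 2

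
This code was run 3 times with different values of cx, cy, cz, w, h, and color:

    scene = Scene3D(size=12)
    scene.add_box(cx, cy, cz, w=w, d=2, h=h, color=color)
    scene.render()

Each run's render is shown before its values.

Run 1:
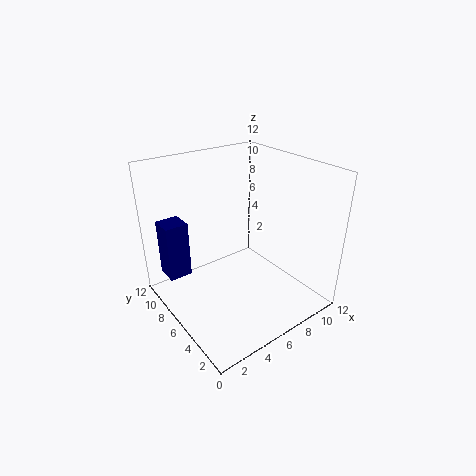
cx = 1
cy = 9
cz = 2
w = 2
h = 5
color = 'navy'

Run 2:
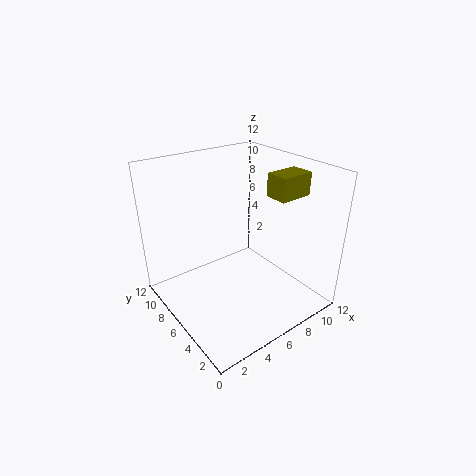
cx = 9
cy = 4
cz = 9
w = 3
h = 2
color = 'olive'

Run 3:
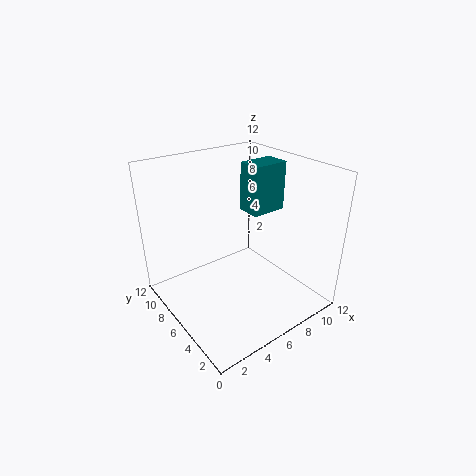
cx = 7
cy = 5
cz = 8
w = 3
h = 4
color = 'teal'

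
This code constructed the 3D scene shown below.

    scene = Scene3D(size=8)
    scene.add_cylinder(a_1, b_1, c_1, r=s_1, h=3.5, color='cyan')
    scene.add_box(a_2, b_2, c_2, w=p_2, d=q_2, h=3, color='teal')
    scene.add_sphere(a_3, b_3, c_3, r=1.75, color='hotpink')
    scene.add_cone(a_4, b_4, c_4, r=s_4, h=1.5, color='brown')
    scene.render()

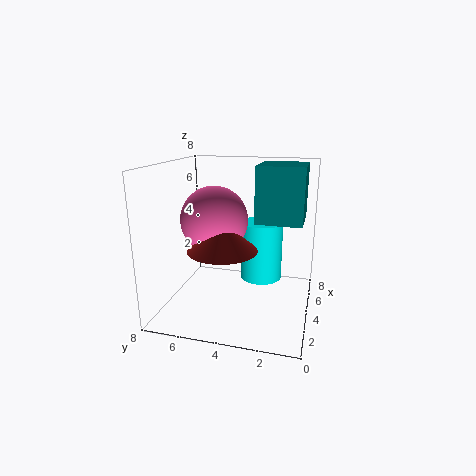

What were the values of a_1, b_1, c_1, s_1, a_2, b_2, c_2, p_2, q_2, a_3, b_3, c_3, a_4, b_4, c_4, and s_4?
a_1 = 5.75; b_1 = 3; c_1 = 1; s_1 = 1.25; a_2 = 3.5; b_2 = 0.5; c_2 = 5; p_2 = 2.75; q_2 = 2.5; a_3 = 3; b_3 = 5; c_3 = 5.25; a_4 = 2; b_4 = 4.25; c_4 = 4; s_4 = 1.75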